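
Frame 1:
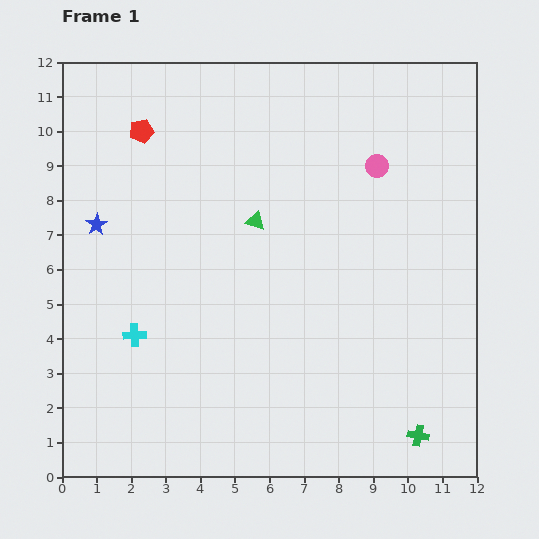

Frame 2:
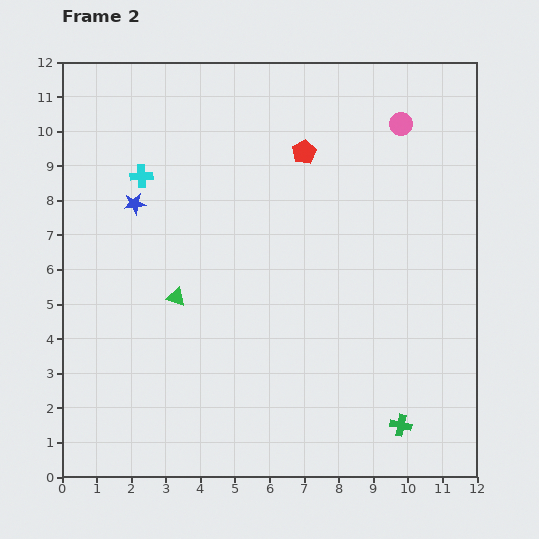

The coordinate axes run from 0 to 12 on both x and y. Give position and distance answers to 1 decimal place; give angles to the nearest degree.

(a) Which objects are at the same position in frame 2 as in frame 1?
none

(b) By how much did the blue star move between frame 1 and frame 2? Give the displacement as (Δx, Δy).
(1.1, 0.6)

The blue star was at (1.0, 7.3) in frame 1 and (2.1, 7.9) in frame 2.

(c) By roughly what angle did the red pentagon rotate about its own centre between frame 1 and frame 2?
17° counter-clockwise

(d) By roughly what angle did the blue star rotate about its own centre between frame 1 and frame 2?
25° clockwise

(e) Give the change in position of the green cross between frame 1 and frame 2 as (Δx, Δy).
(-0.5, 0.3)

The green cross was at (10.3, 1.2) in frame 1 and (9.8, 1.5) in frame 2.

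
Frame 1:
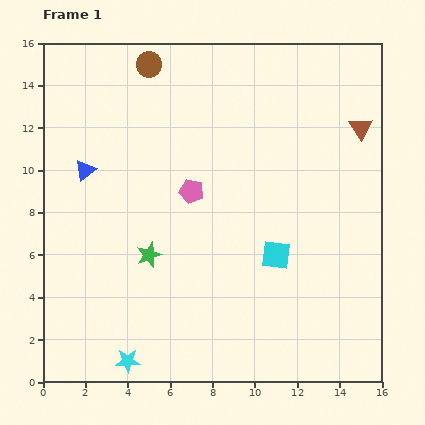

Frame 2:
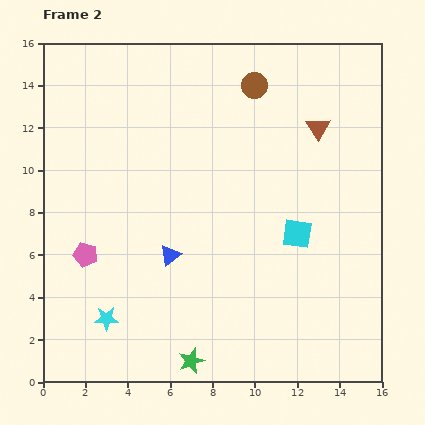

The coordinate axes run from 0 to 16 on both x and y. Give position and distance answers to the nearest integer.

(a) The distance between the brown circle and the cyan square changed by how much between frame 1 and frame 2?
-4

Distance in frame 1: 11. Distance in frame 2: 7.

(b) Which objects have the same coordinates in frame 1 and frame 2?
none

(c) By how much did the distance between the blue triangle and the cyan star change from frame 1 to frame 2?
-5

Distance in frame 1: 9. Distance in frame 2: 4.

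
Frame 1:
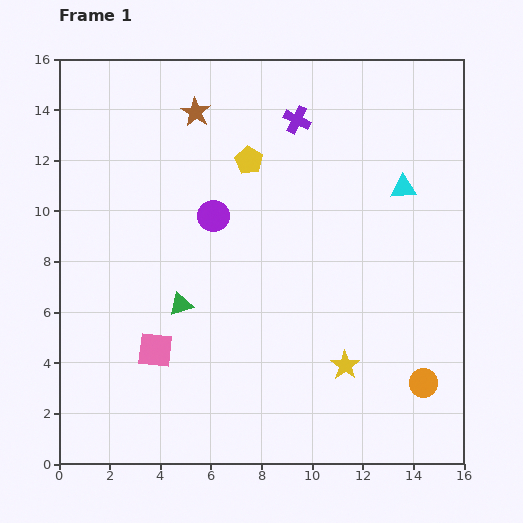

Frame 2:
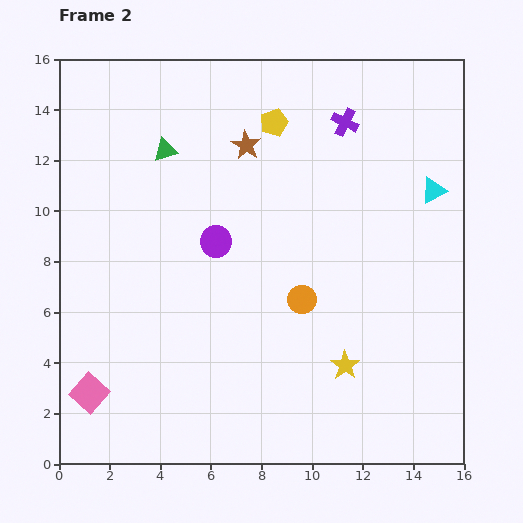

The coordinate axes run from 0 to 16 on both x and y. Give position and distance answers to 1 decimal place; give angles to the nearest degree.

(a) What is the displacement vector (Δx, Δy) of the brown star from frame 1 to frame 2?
(2.0, -1.3)

The brown star was at (5.4, 13.9) in frame 1 and (7.4, 12.6) in frame 2.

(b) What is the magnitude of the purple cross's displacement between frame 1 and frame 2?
1.9

The purple cross moved from (9.4, 13.6) to (11.3, 13.5), a distance of √(1.9² + 0.1²) ≈ 1.9.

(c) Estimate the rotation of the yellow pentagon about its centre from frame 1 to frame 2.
22° clockwise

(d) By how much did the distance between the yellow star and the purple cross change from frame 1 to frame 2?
-0.3

Distance in frame 1: 9.9. Distance in frame 2: 9.6.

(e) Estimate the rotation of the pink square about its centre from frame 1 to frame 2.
35° clockwise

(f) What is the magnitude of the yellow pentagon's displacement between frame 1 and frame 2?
1.8

The yellow pentagon moved from (7.5, 12.0) to (8.5, 13.5), a distance of √(1.0² + 1.5²) ≈ 1.8.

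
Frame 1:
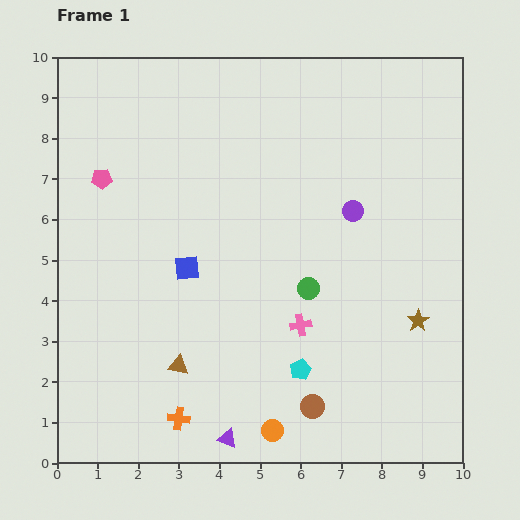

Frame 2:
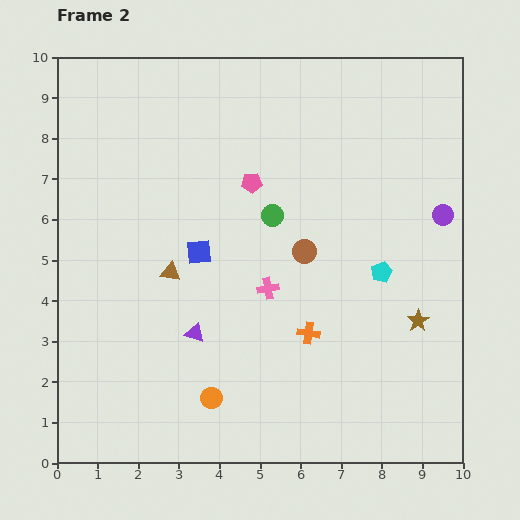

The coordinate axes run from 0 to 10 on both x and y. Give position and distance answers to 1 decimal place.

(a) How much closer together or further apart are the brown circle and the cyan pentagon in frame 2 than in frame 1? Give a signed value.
+1.1

Distance in frame 1: 0.9. Distance in frame 2: 2.0.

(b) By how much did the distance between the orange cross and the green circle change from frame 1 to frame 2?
-1.5

Distance in frame 1: 4.5. Distance in frame 2: 3.0.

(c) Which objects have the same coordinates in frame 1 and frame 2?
the brown star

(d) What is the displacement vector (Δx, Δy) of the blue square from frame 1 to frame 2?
(0.3, 0.4)

The blue square was at (3.2, 4.8) in frame 1 and (3.5, 5.2) in frame 2.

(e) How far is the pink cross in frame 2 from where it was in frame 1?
1.2

The pink cross moved from (6.0, 3.4) to (5.2, 4.3), a distance of √(0.8² + 0.9²) ≈ 1.2.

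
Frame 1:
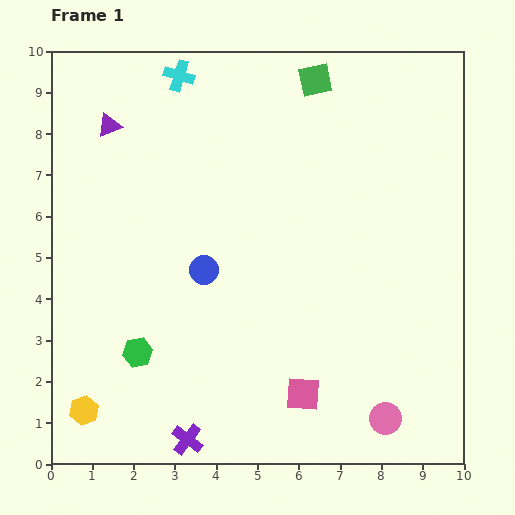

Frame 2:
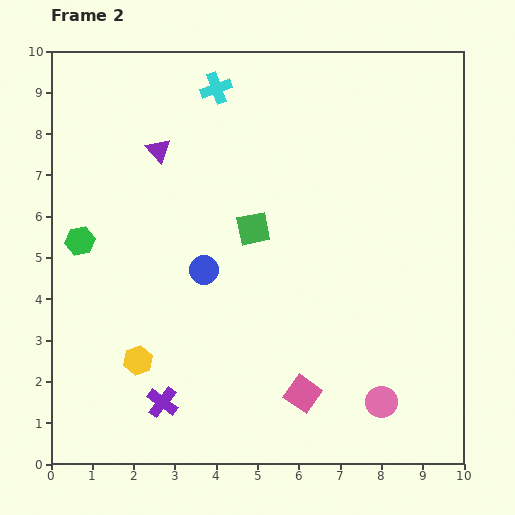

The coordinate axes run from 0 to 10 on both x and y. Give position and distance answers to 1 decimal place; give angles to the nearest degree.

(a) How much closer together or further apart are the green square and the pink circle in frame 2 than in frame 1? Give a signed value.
-3.2

Distance in frame 1: 8.4. Distance in frame 2: 5.2.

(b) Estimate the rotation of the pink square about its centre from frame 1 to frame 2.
32° clockwise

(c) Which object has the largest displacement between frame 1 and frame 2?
the green square

(moved 3.9; next 3.0)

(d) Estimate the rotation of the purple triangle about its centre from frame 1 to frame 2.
48° counter-clockwise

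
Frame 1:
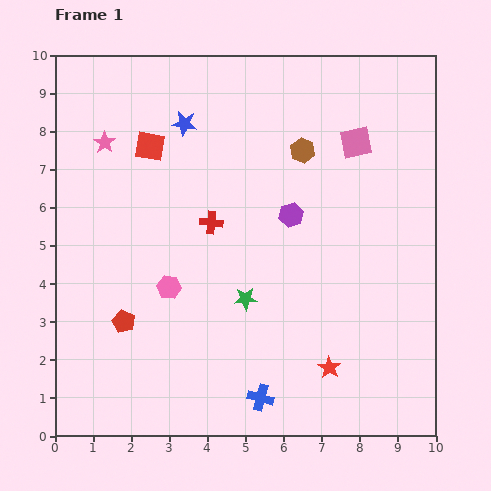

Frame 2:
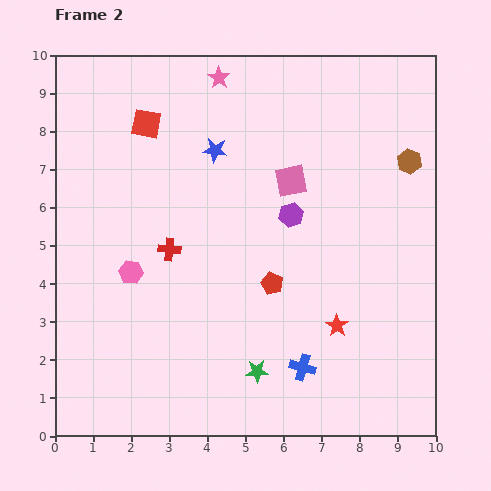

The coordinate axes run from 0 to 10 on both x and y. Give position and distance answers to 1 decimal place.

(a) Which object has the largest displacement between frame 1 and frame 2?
the red pentagon

(moved 4.0; next 3.4)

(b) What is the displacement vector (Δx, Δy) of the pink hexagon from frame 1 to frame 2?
(-1.0, 0.4)

The pink hexagon was at (3.0, 3.9) in frame 1 and (2.0, 4.3) in frame 2.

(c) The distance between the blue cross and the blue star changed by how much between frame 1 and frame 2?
-1.4

Distance in frame 1: 7.5. Distance in frame 2: 6.1.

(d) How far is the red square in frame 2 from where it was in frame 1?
0.6

The red square moved from (2.5, 7.6) to (2.4, 8.2), a distance of √(0.1² + 0.6²) ≈ 0.6.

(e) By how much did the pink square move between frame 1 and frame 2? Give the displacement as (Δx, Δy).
(-1.7, -1.0)

The pink square was at (7.9, 7.7) in frame 1 and (6.2, 6.7) in frame 2.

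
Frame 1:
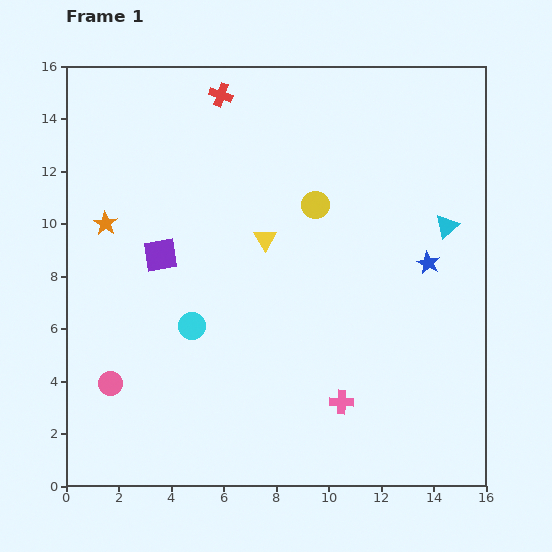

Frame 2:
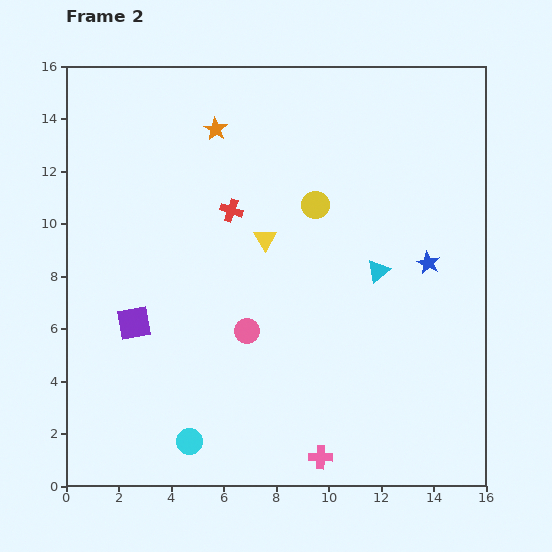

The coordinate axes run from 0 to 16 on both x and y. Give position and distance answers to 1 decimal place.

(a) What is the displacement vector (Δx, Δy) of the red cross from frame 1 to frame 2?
(0.4, -4.4)

The red cross was at (5.9, 14.9) in frame 1 and (6.3, 10.5) in frame 2.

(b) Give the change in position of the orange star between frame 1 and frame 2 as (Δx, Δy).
(4.2, 3.6)

The orange star was at (1.5, 10.0) in frame 1 and (5.7, 13.6) in frame 2.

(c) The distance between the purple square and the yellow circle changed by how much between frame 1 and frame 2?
+2.0

Distance in frame 1: 6.2. Distance in frame 2: 8.2.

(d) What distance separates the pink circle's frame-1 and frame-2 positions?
5.6

The pink circle moved from (1.7, 3.9) to (6.9, 5.9), a distance of √(5.2² + 2.0²) ≈ 5.6.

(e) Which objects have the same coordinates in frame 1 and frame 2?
the blue star, the yellow triangle, the yellow circle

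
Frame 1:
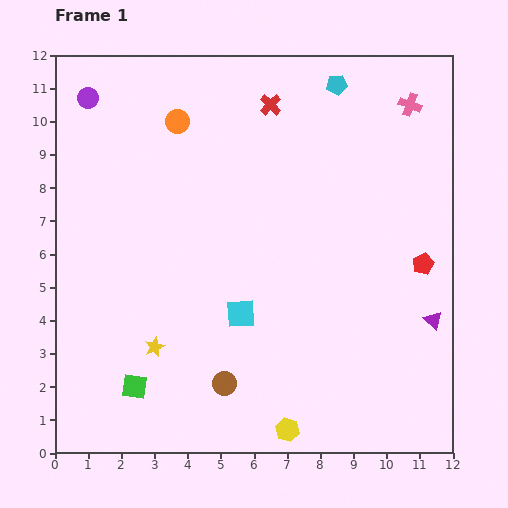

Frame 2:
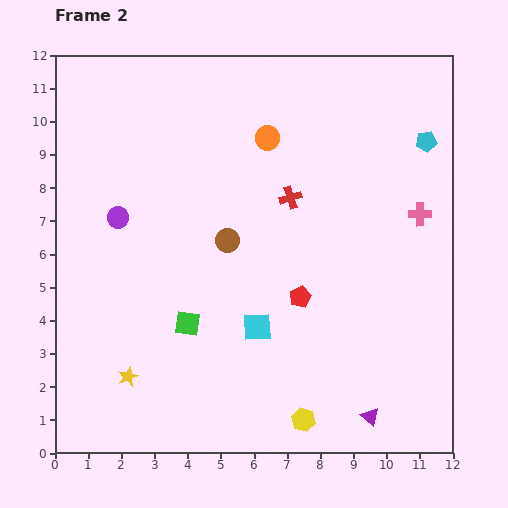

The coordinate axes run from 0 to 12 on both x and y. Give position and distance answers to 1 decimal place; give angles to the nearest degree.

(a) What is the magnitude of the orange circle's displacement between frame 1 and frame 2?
2.7

The orange circle moved from (3.7, 10.0) to (6.4, 9.5), a distance of √(2.7² + 0.5²) ≈ 2.7.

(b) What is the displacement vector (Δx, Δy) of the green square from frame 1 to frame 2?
(1.6, 1.9)

The green square was at (2.4, 2.0) in frame 1 and (4.0, 3.9) in frame 2.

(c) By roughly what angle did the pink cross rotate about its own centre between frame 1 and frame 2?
21° counter-clockwise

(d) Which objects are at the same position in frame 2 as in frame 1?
none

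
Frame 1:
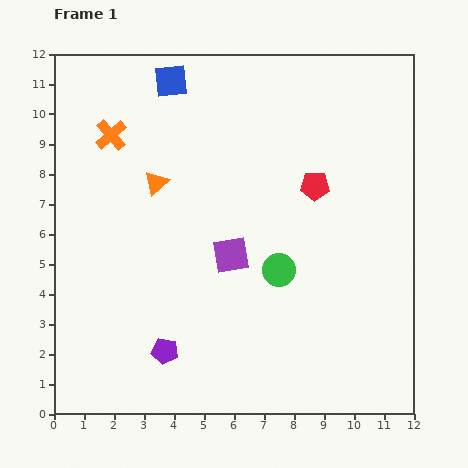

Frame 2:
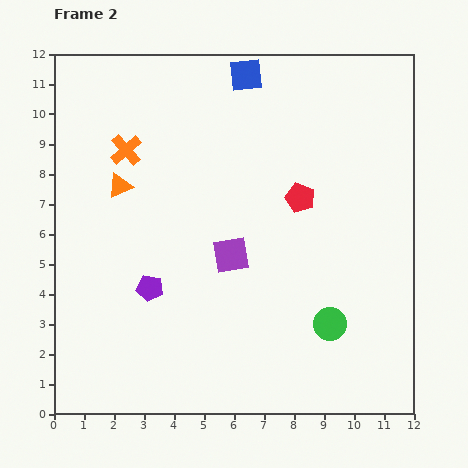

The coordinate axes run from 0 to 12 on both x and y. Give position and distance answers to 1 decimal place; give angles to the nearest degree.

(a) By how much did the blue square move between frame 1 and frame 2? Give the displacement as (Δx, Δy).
(2.5, 0.2)

The blue square was at (3.9, 11.1) in frame 1 and (6.4, 11.3) in frame 2.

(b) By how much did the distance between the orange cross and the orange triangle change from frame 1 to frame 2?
-1.0

Distance in frame 1: 2.2. Distance in frame 2: 1.2.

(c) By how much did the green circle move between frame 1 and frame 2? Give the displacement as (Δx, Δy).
(1.7, -1.8)

The green circle was at (7.5, 4.8) in frame 1 and (9.2, 3.0) in frame 2.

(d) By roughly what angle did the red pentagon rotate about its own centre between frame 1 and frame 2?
20° clockwise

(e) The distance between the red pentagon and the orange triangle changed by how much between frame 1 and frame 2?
+0.7

Distance in frame 1: 5.3. Distance in frame 2: 6.0.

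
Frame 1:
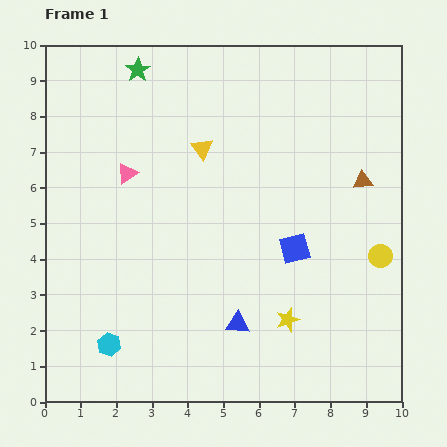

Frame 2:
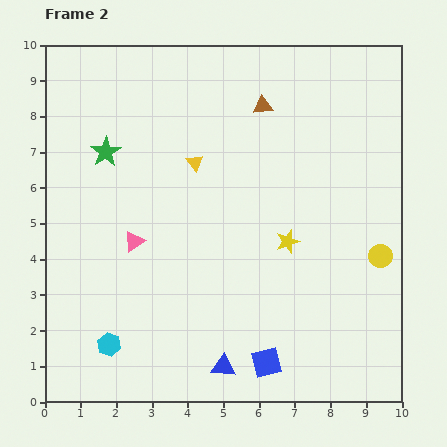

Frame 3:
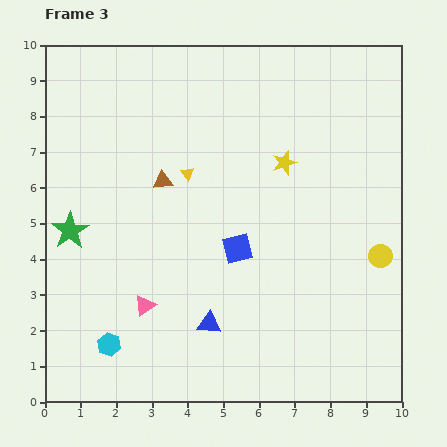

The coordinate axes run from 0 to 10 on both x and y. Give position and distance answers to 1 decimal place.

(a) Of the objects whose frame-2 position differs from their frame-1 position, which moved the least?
the yellow triangle

(moved 0.4)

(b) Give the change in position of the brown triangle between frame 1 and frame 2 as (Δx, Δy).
(-2.8, 2.1)

The brown triangle was at (8.9, 6.2) in frame 1 and (6.1, 8.3) in frame 2.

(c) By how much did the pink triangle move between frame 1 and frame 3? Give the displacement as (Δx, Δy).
(0.5, -3.7)

The pink triangle was at (2.3, 6.4) in frame 1 and (2.8, 2.7) in frame 3.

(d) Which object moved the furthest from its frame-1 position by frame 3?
the brown triangle

(moved 5.6; next 4.9)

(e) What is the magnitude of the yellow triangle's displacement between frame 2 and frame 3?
0.4

The yellow triangle moved from (4.2, 6.7) to (4.0, 6.4), a distance of √(0.2² + 0.3²) ≈ 0.4.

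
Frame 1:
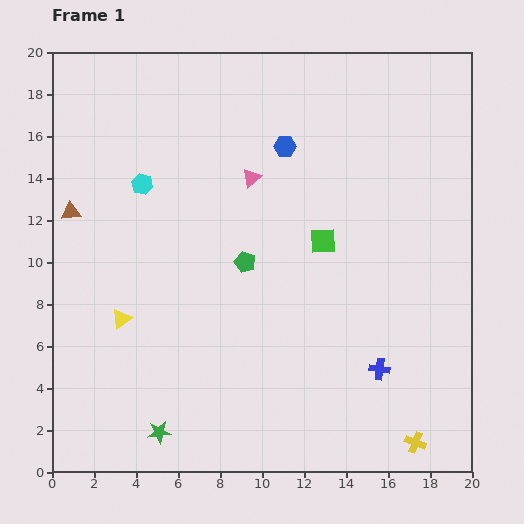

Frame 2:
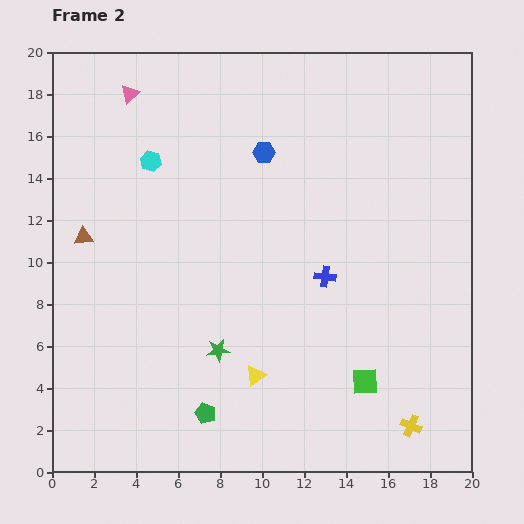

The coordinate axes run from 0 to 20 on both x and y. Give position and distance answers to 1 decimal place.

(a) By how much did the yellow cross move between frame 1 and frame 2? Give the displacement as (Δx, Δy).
(-0.2, 0.8)

The yellow cross was at (17.3, 1.4) in frame 1 and (17.1, 2.2) in frame 2.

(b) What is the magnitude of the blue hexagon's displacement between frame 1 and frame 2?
1.0

The blue hexagon moved from (11.1, 15.5) to (10.1, 15.2), a distance of √(1.0² + 0.3²) ≈ 1.0.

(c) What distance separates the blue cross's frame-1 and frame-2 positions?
5.1

The blue cross moved from (15.6, 4.9) to (13.0, 9.3), a distance of √(2.6² + 4.4²) ≈ 5.1.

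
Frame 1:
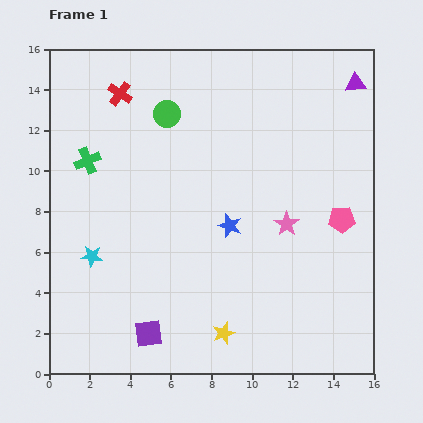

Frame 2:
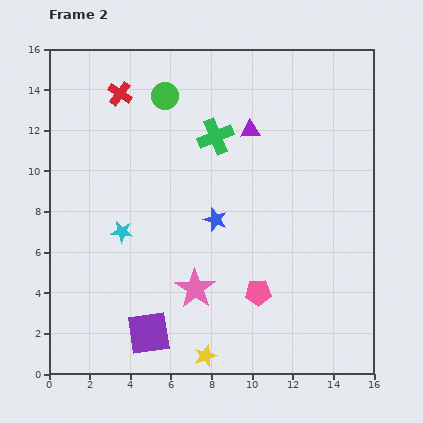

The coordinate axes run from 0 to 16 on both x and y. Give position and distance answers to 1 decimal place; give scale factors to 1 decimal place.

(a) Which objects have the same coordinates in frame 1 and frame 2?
the red cross, the purple square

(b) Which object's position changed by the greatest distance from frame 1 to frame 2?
the green cross

(moved 6.4; next 5.7)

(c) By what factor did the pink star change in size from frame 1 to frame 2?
1.6×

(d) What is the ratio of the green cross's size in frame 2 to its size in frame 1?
1.3×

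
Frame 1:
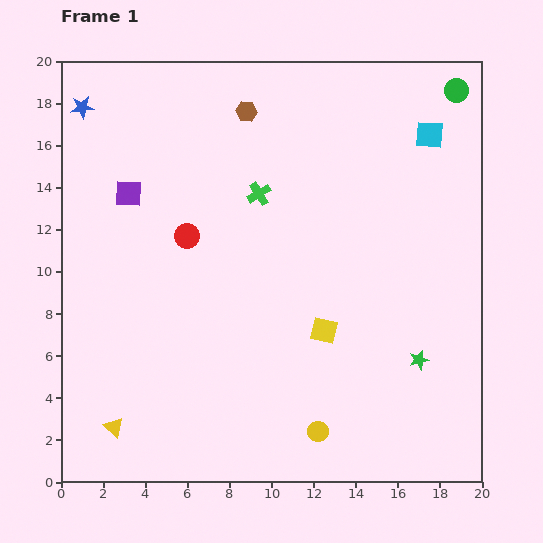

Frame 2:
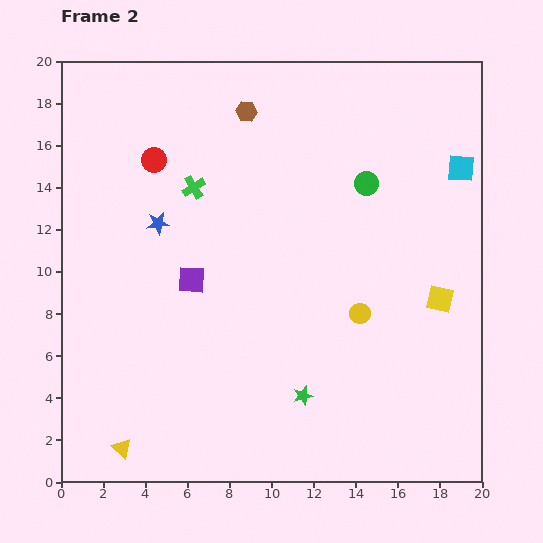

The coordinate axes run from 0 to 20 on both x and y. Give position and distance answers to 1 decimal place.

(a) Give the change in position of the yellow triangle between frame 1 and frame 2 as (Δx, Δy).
(0.4, -1.0)

The yellow triangle was at (2.5, 2.6) in frame 1 and (2.9, 1.6) in frame 2.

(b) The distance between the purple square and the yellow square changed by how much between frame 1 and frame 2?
+0.5

Distance in frame 1: 11.3. Distance in frame 2: 11.8.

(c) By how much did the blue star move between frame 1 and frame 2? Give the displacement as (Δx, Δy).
(3.6, -5.5)

The blue star was at (1.0, 17.8) in frame 1 and (4.6, 12.3) in frame 2.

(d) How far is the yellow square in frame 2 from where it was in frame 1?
5.7

The yellow square moved from (12.5, 7.2) to (18.0, 8.7), a distance of √(5.5² + 1.5²) ≈ 5.7.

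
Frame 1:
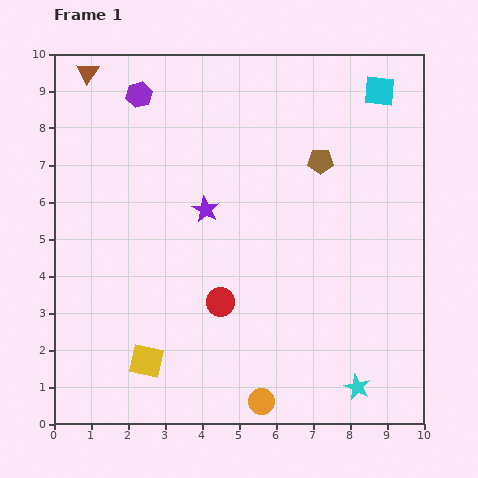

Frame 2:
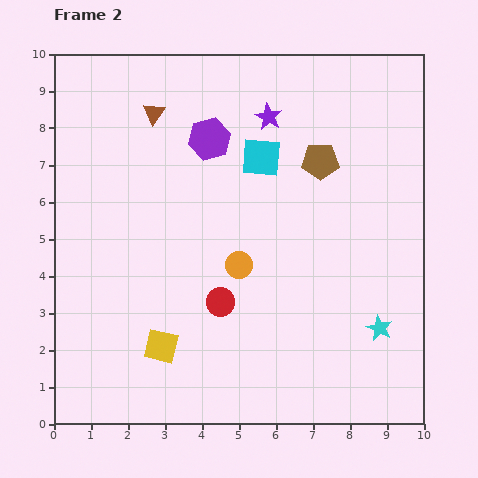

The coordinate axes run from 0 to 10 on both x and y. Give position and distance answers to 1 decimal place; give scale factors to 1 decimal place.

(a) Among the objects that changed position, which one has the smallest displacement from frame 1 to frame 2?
the yellow square

(moved 0.6)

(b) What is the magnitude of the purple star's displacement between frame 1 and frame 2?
3.0

The purple star moved from (4.1, 5.8) to (5.8, 8.3), a distance of √(1.7² + 2.5²) ≈ 3.0.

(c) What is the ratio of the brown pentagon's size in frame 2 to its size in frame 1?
1.5×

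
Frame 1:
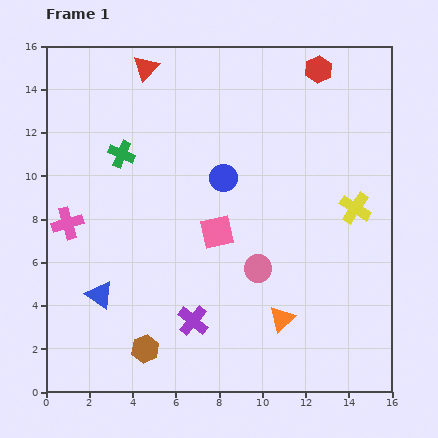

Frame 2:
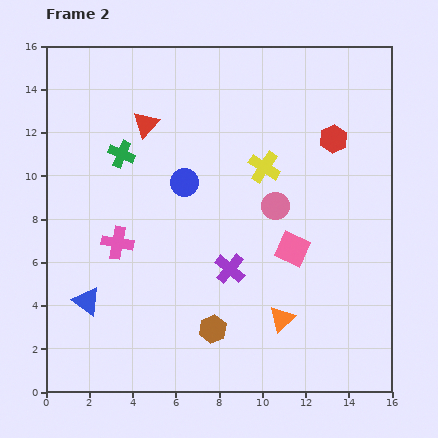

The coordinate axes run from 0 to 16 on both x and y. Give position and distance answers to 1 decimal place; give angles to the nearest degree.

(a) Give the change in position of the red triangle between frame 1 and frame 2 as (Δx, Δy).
(0.0, -2.6)

The red triangle was at (4.6, 15.0) in frame 1 and (4.6, 12.4) in frame 2.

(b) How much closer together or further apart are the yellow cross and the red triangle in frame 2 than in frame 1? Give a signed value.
-5.8

Distance in frame 1: 11.7. Distance in frame 2: 5.9.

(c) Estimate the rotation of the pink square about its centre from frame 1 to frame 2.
38° clockwise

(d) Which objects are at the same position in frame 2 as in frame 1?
the orange triangle, the green cross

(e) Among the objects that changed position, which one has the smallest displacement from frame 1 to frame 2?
the blue triangle

(moved 0.7)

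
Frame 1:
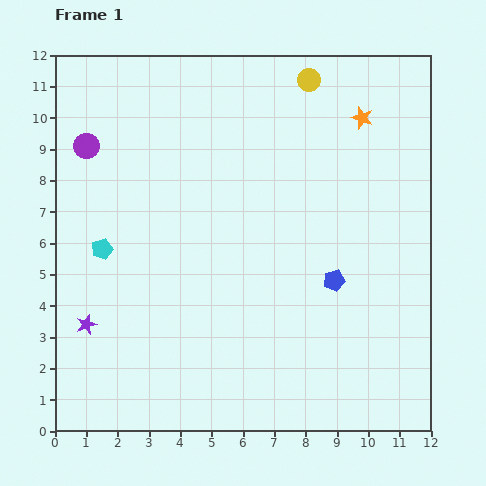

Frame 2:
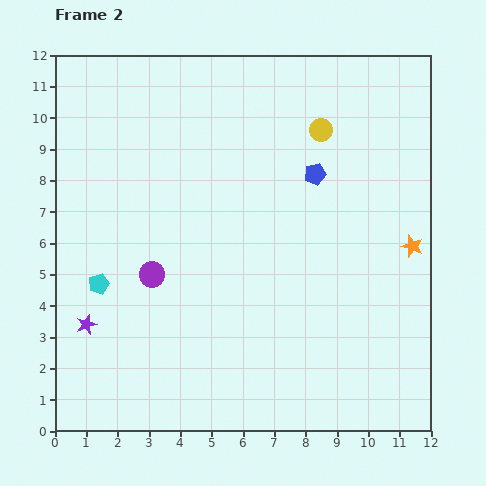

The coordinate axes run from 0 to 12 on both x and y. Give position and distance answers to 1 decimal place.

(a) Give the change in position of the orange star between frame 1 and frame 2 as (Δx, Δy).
(1.6, -4.1)

The orange star was at (9.8, 10.0) in frame 1 and (11.4, 5.9) in frame 2.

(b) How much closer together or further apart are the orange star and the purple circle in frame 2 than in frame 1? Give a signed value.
-0.5

Distance in frame 1: 8.8. Distance in frame 2: 8.3.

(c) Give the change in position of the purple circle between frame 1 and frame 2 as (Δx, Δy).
(2.1, -4.1)

The purple circle was at (1.0, 9.1) in frame 1 and (3.1, 5.0) in frame 2.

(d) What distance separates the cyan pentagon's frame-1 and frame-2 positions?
1.1

The cyan pentagon moved from (1.5, 5.8) to (1.4, 4.7), a distance of √(0.1² + 1.1²) ≈ 1.1.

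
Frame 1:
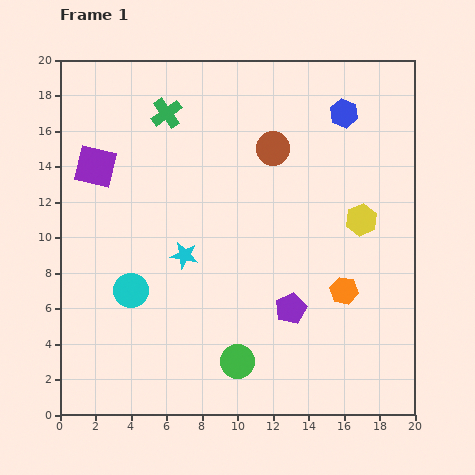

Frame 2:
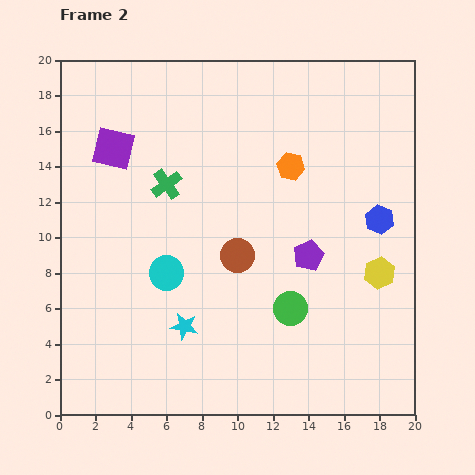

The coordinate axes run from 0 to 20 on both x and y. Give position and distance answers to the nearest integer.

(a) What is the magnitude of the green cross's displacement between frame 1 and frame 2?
4

The green cross moved from (6, 17) to (6, 13), a distance of √(0² + 4²) ≈ 4.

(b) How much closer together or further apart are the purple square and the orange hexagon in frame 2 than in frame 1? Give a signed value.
-6

Distance in frame 1: 16. Distance in frame 2: 10.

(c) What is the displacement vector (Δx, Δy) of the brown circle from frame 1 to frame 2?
(-2, -6)

The brown circle was at (12, 15) in frame 1 and (10, 9) in frame 2.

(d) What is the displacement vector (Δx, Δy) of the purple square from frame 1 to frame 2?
(1, 1)

The purple square was at (2, 14) in frame 1 and (3, 15) in frame 2.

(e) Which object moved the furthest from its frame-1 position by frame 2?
the orange hexagon

(moved 8; next 6)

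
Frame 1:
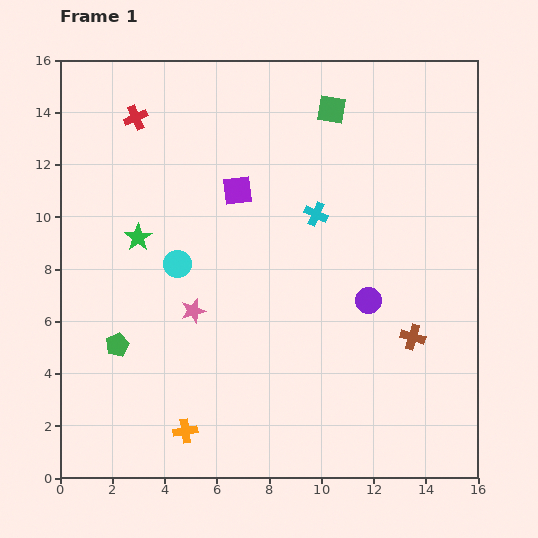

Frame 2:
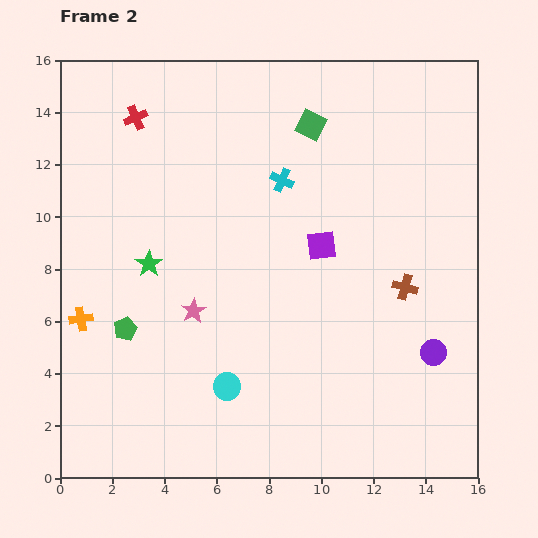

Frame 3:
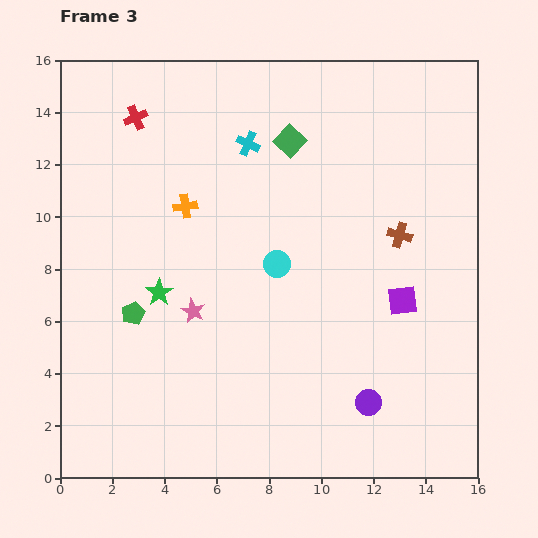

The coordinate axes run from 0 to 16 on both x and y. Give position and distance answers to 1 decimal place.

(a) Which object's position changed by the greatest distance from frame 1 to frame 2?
the orange cross

(moved 5.9; next 5.1)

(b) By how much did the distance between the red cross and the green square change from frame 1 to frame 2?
-0.8

Distance in frame 1: 7.5. Distance in frame 2: 6.7.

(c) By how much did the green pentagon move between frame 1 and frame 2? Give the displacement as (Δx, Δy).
(0.3, 0.6)

The green pentagon was at (2.2, 5.1) in frame 1 and (2.5, 5.7) in frame 2.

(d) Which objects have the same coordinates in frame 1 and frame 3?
the pink star, the red cross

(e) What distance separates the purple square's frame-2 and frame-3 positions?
3.7

The purple square moved from (10.0, 8.9) to (13.1, 6.8), a distance of √(3.1² + 2.1²) ≈ 3.7.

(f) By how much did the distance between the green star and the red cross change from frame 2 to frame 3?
+1.2

Distance in frame 2: 5.6. Distance in frame 3: 6.8.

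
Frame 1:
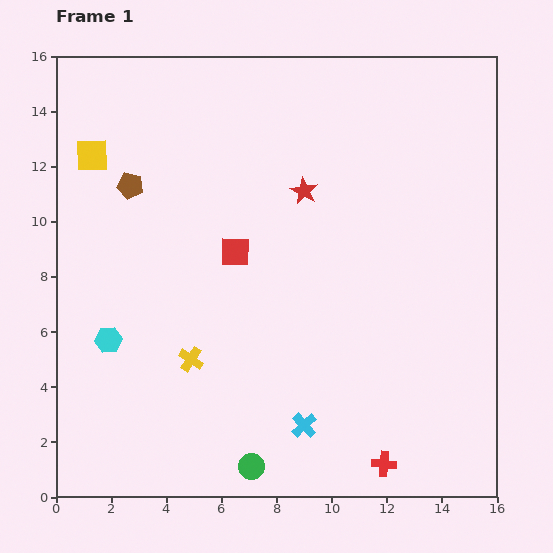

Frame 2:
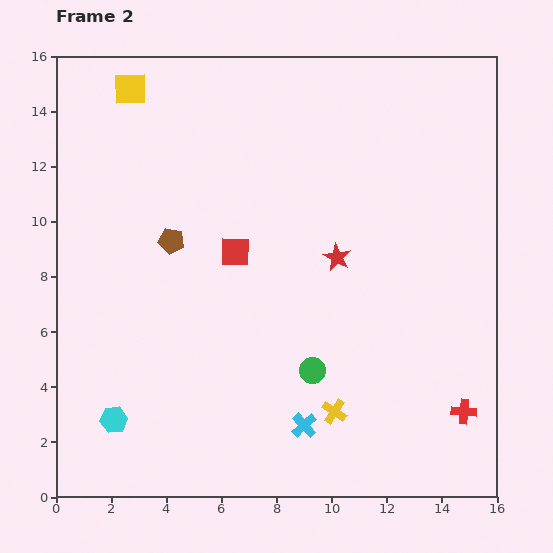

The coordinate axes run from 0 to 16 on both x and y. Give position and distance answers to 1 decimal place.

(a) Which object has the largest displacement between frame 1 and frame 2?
the yellow cross

(moved 5.5; next 4.1)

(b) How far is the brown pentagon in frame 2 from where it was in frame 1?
2.5

The brown pentagon moved from (2.7, 11.3) to (4.2, 9.3), a distance of √(1.5² + 2.0²) ≈ 2.5.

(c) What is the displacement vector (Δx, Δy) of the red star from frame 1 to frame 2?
(1.2, -2.4)

The red star was at (9.0, 11.1) in frame 1 and (10.2, 8.7) in frame 2.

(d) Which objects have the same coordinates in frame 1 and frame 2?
the red square, the cyan cross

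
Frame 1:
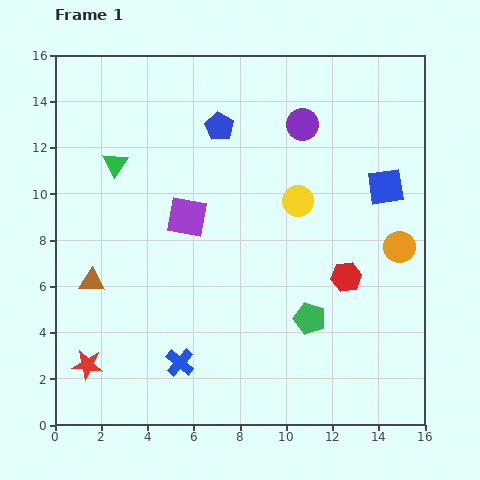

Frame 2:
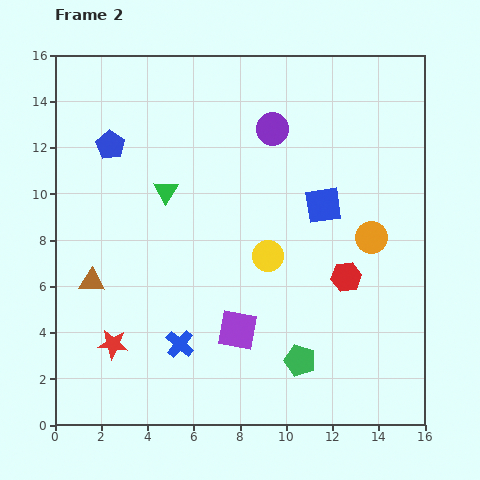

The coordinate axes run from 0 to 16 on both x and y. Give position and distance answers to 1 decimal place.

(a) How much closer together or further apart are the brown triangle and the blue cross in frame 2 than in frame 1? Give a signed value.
-0.5

Distance in frame 1: 5.2. Distance in frame 2: 4.7.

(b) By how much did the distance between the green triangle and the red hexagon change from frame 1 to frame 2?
-2.5

Distance in frame 1: 11.1. Distance in frame 2: 8.6.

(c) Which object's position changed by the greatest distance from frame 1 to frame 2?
the purple square

(moved 5.4; next 4.8)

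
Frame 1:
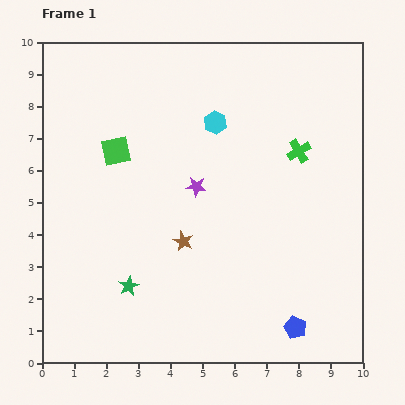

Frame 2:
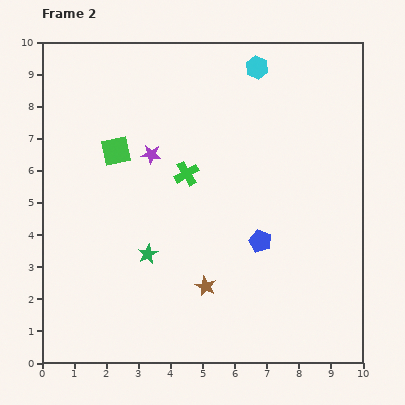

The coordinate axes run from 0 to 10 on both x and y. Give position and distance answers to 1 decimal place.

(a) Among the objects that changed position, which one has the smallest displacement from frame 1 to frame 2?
the green star

(moved 1.2)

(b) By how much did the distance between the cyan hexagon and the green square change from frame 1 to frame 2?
+1.9

Distance in frame 1: 3.2. Distance in frame 2: 5.1.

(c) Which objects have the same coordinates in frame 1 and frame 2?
the green square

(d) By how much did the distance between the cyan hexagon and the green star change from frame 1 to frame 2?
+0.9

Distance in frame 1: 5.8. Distance in frame 2: 6.7.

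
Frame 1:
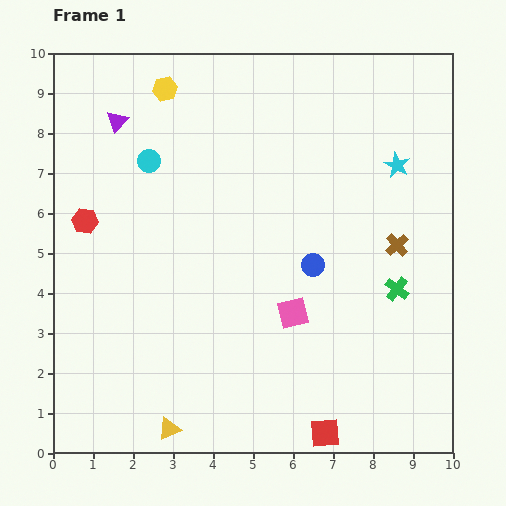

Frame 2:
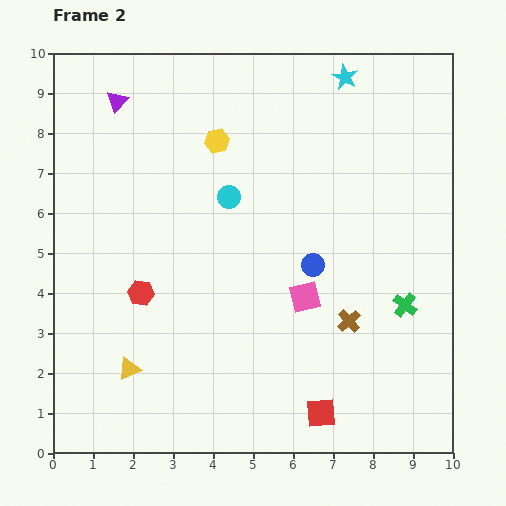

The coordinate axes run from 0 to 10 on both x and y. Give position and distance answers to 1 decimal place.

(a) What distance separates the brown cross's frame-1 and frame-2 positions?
2.2

The brown cross moved from (8.6, 5.2) to (7.4, 3.3), a distance of √(1.2² + 1.9²) ≈ 2.2.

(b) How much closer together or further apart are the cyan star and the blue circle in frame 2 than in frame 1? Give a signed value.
+1.5

Distance in frame 1: 3.3. Distance in frame 2: 4.8.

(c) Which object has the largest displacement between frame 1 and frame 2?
the cyan star

(moved 2.6; next 2.3)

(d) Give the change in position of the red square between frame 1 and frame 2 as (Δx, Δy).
(-0.1, 0.5)

The red square was at (6.8, 0.5) in frame 1 and (6.7, 1.0) in frame 2.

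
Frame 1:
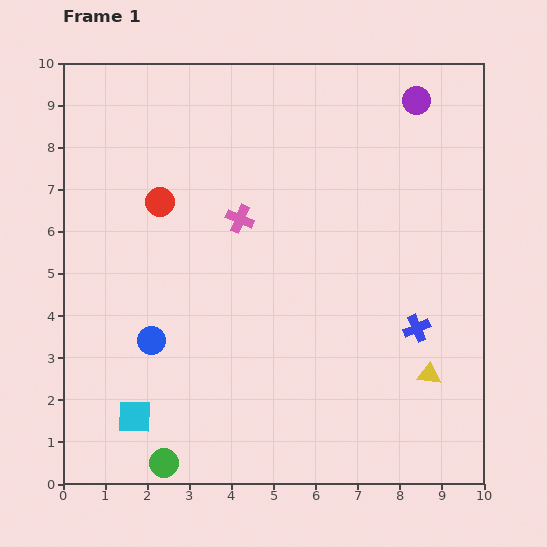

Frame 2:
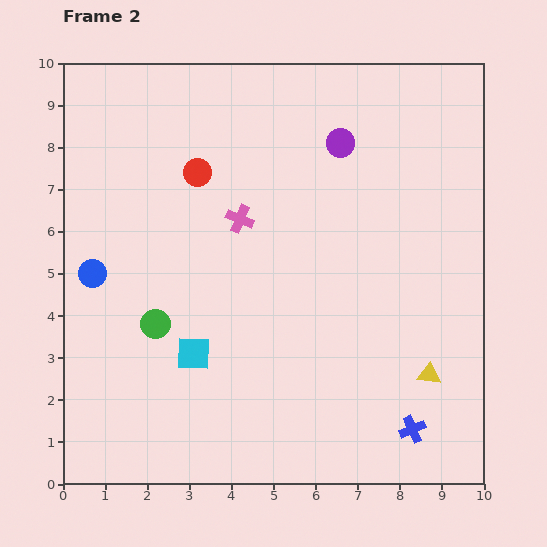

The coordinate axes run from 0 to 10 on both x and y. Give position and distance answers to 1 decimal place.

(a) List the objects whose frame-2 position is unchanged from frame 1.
the pink cross, the yellow triangle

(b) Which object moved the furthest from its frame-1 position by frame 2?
the green circle

(moved 3.3; next 2.4)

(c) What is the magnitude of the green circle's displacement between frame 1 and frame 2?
3.3

The green circle moved from (2.4, 0.5) to (2.2, 3.8), a distance of √(0.2² + 3.3²) ≈ 3.3.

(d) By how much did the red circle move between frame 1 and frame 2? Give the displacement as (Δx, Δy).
(0.9, 0.7)

The red circle was at (2.3, 6.7) in frame 1 and (3.2, 7.4) in frame 2.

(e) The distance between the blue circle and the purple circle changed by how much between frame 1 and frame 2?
-1.8

Distance in frame 1: 8.5. Distance in frame 2: 6.7.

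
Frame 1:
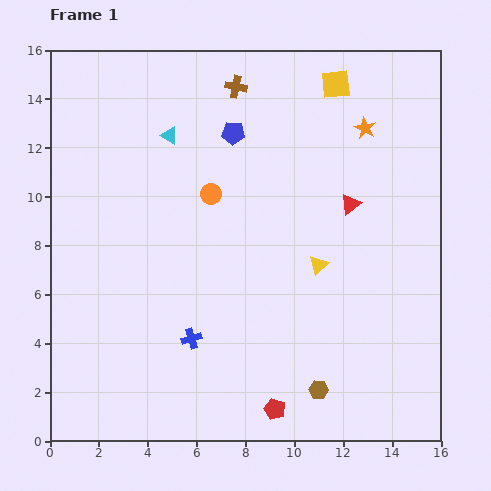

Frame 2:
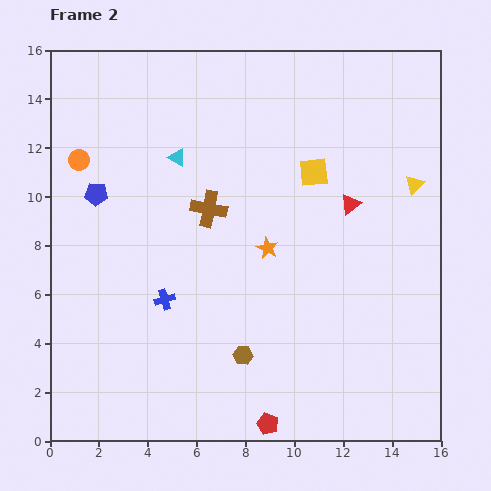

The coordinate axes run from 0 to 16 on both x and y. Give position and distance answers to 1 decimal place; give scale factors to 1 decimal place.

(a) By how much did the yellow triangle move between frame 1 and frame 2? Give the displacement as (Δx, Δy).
(3.9, 3.3)

The yellow triangle was at (11.0, 7.2) in frame 1 and (14.9, 10.5) in frame 2.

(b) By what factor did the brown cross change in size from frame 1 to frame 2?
1.6×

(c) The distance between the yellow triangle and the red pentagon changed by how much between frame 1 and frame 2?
+5.3

Distance in frame 1: 6.2. Distance in frame 2: 11.5.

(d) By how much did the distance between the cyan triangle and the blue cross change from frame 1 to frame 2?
-2.5

Distance in frame 1: 8.3. Distance in frame 2: 5.8.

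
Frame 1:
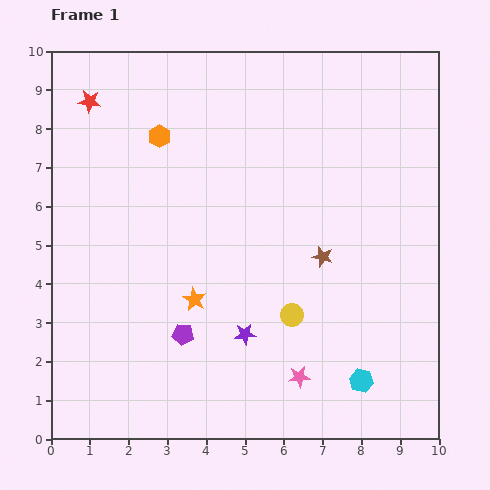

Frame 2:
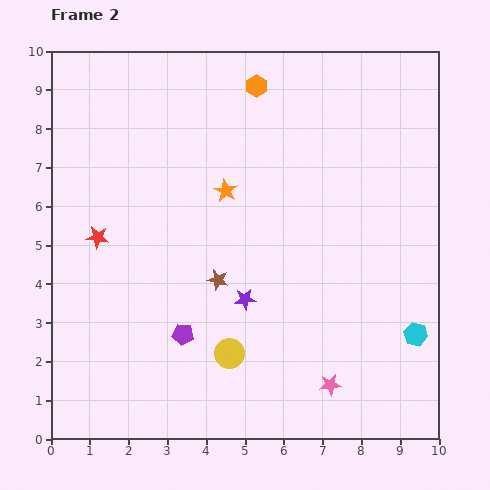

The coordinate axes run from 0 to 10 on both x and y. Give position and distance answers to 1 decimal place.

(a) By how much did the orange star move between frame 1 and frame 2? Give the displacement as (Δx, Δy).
(0.8, 2.8)

The orange star was at (3.7, 3.6) in frame 1 and (4.5, 6.4) in frame 2.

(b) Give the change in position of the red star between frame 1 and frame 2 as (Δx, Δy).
(0.2, -3.5)

The red star was at (1.0, 8.7) in frame 1 and (1.2, 5.2) in frame 2.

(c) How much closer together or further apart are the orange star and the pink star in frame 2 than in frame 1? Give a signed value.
+2.3

Distance in frame 1: 3.4. Distance in frame 2: 5.7.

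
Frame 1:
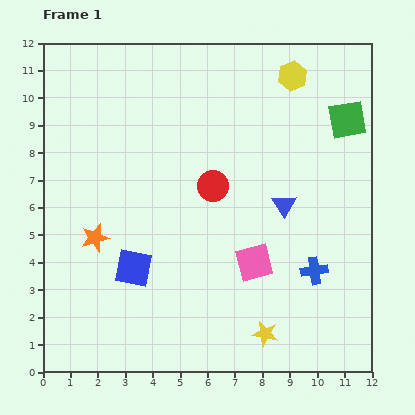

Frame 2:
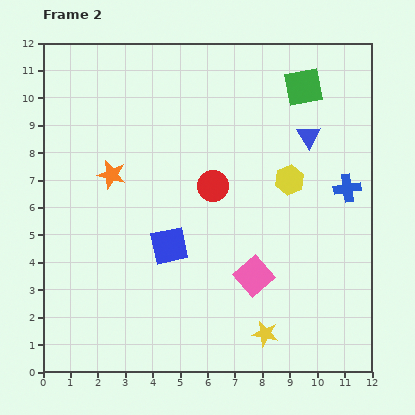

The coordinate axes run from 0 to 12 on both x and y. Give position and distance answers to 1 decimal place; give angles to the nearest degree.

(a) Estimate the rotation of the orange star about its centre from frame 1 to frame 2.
31° clockwise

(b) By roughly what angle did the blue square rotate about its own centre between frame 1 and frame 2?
23° counter-clockwise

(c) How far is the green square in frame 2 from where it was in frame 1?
2.0

The green square moved from (11.1, 9.2) to (9.5, 10.4), a distance of √(1.6² + 1.2²) ≈ 2.0.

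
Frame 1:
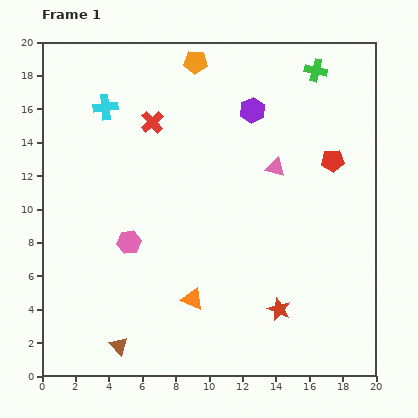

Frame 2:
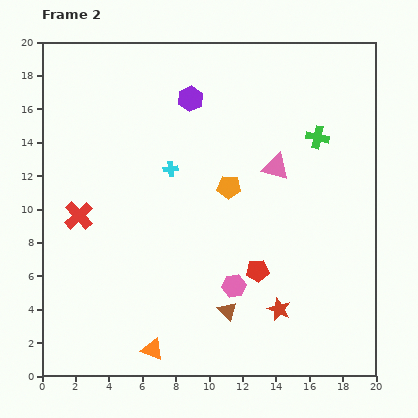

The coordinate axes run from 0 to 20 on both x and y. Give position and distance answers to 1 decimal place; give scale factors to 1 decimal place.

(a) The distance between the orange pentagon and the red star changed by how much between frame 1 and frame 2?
-7.7

Distance in frame 1: 15.6. Distance in frame 2: 7.9.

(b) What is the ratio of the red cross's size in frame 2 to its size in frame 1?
1.3×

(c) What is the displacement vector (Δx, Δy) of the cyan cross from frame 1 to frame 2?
(3.9, -3.7)

The cyan cross was at (3.8, 16.1) in frame 1 and (7.7, 12.4) in frame 2.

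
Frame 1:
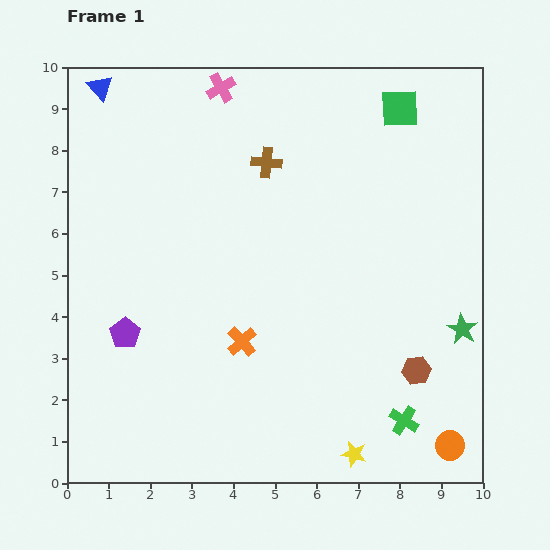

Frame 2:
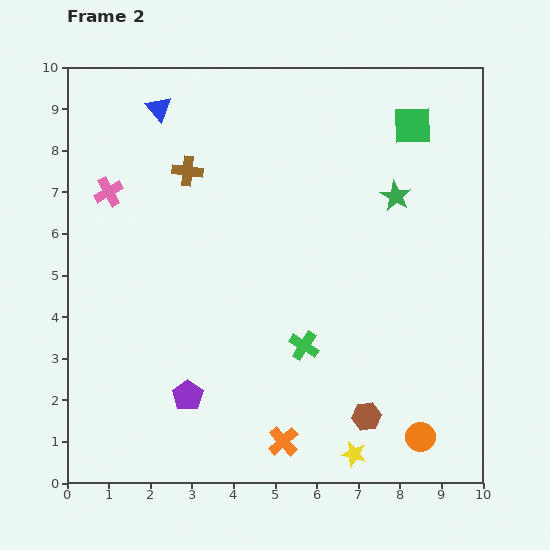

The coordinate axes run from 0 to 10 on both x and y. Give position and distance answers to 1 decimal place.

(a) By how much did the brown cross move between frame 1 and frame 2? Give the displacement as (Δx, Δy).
(-1.9, -0.2)

The brown cross was at (4.8, 7.7) in frame 1 and (2.9, 7.5) in frame 2.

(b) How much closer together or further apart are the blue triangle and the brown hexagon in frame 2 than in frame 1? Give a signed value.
-1.3

Distance in frame 1: 10.2. Distance in frame 2: 8.9.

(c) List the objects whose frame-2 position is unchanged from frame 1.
the yellow star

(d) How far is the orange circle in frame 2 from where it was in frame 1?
0.7

The orange circle moved from (9.2, 0.9) to (8.5, 1.1), a distance of √(0.7² + 0.2²) ≈ 0.7.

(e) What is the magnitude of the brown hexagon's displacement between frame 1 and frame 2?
1.6

The brown hexagon moved from (8.4, 2.7) to (7.2, 1.6), a distance of √(1.2² + 1.1²) ≈ 1.6.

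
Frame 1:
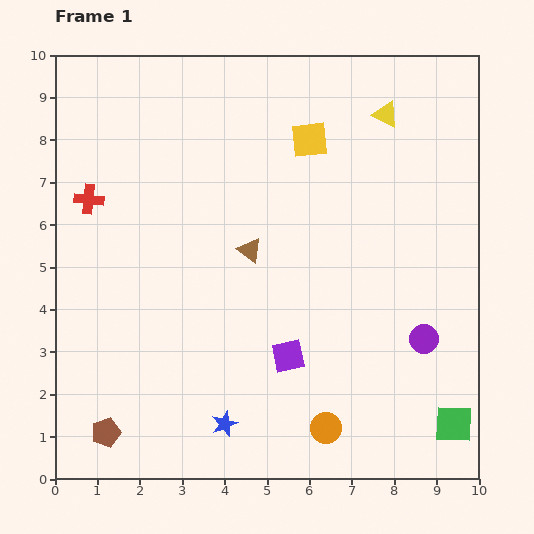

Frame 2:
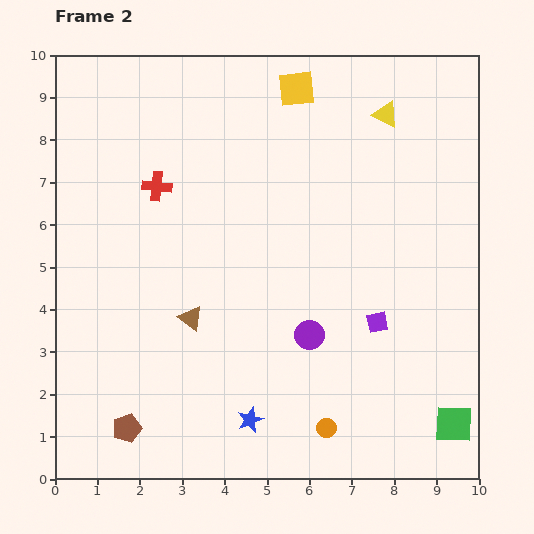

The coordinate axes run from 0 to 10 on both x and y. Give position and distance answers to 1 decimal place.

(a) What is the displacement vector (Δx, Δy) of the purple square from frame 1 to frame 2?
(2.1, 0.8)

The purple square was at (5.5, 2.9) in frame 1 and (7.6, 3.7) in frame 2.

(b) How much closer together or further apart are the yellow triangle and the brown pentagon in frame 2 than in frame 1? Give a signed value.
-0.4

Distance in frame 1: 10.0. Distance in frame 2: 9.6.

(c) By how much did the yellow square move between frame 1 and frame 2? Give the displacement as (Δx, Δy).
(-0.3, 1.2)

The yellow square was at (6.0, 8.0) in frame 1 and (5.7, 9.2) in frame 2.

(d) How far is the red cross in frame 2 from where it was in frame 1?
1.6

The red cross moved from (0.8, 6.6) to (2.4, 6.9), a distance of √(1.6² + 0.3²) ≈ 1.6.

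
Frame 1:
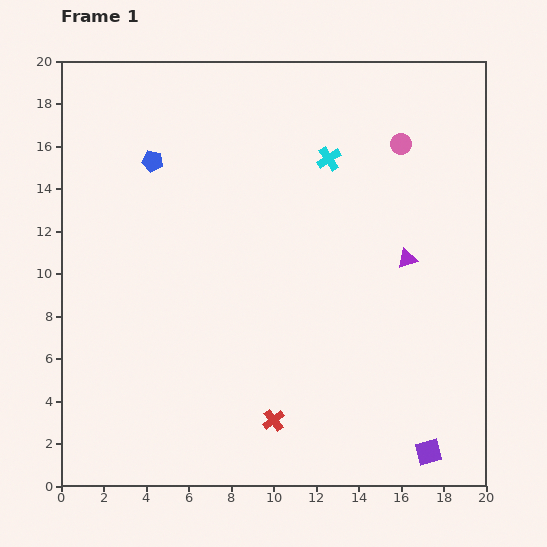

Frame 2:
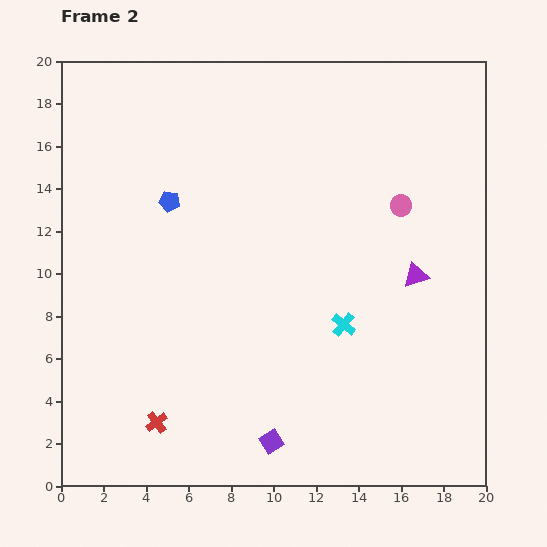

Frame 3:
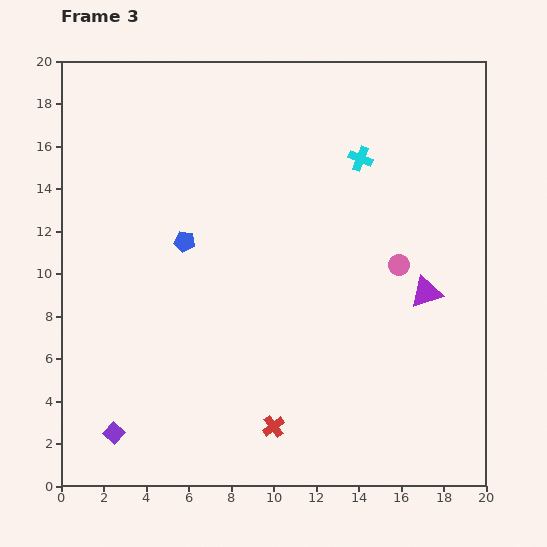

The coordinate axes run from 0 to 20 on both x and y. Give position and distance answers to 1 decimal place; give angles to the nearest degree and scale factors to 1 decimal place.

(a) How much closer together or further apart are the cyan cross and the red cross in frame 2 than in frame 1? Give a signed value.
-2.7

Distance in frame 1: 12.6. Distance in frame 2: 9.9.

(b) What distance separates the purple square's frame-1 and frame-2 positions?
7.4

The purple square moved from (17.3, 1.6) to (9.9, 2.1), a distance of √(7.4² + 0.5²) ≈ 7.4.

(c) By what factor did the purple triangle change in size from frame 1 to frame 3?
1.6×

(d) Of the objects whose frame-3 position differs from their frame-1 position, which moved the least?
the red cross

(moved 0.3)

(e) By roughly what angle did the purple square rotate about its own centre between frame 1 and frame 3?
33° counter-clockwise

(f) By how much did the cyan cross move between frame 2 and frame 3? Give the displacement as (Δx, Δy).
(0.8, 7.8)

The cyan cross was at (13.3, 7.6) in frame 2 and (14.1, 15.4) in frame 3.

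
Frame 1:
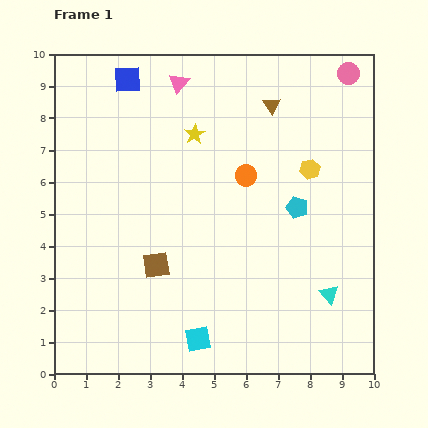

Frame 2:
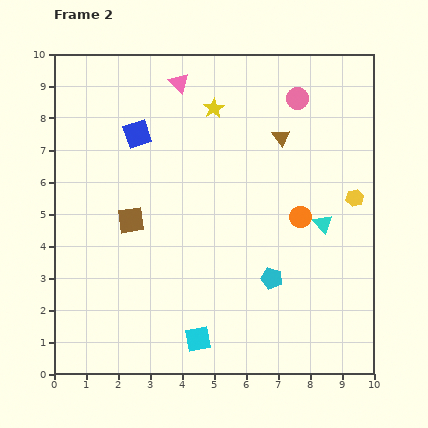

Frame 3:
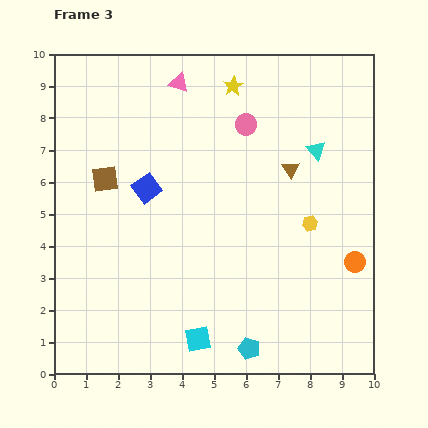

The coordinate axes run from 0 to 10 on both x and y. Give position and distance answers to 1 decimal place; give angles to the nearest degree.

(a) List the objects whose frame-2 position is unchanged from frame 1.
the cyan square, the pink triangle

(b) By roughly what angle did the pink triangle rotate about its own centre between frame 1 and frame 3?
53° counter-clockwise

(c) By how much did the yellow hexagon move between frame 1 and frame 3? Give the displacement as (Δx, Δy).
(0.0, -1.7)

The yellow hexagon was at (8.0, 6.4) in frame 1 and (8.0, 4.7) in frame 3.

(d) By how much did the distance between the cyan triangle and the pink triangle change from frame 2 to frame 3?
-1.5

Distance in frame 2: 6.3. Distance in frame 3: 4.8.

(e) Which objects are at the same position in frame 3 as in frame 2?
the cyan square, the pink triangle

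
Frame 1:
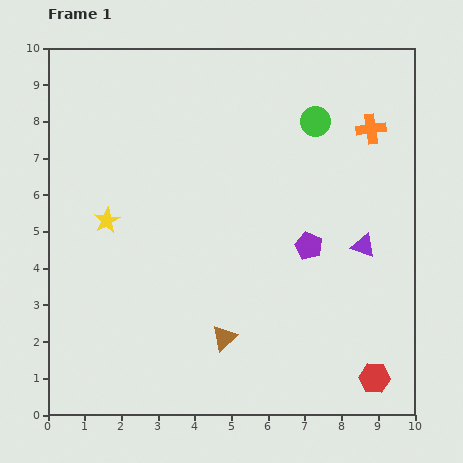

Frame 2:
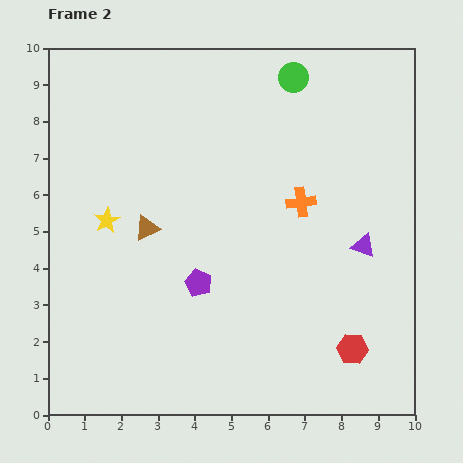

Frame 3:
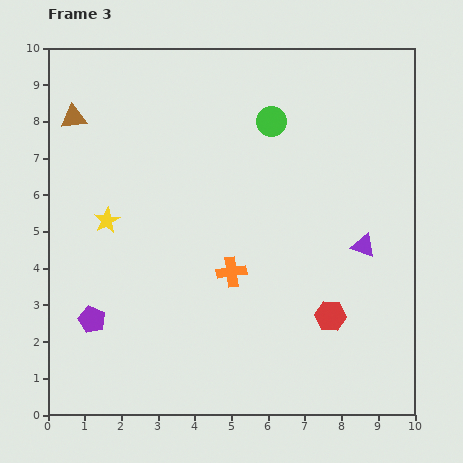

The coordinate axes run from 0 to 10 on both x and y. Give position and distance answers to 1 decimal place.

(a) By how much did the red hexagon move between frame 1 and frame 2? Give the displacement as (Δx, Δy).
(-0.6, 0.8)

The red hexagon was at (8.9, 1.0) in frame 1 and (8.3, 1.8) in frame 2.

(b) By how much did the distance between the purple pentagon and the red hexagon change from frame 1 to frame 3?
+2.5

Distance in frame 1: 4.0. Distance in frame 3: 6.5.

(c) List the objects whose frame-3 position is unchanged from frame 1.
the yellow star, the purple triangle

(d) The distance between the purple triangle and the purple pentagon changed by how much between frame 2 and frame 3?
+3.1

Distance in frame 2: 4.6. Distance in frame 3: 7.7.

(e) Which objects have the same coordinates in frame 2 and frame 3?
the yellow star, the purple triangle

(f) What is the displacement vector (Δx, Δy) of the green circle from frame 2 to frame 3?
(-0.6, -1.2)

The green circle was at (6.7, 9.2) in frame 2 and (6.1, 8.0) in frame 3.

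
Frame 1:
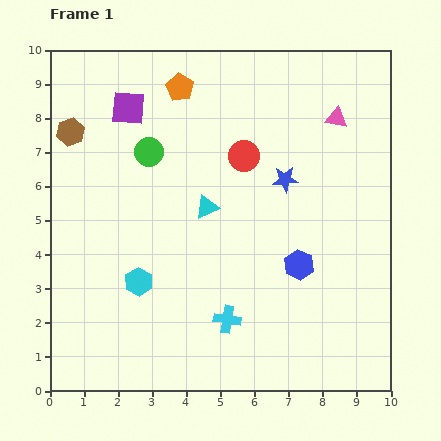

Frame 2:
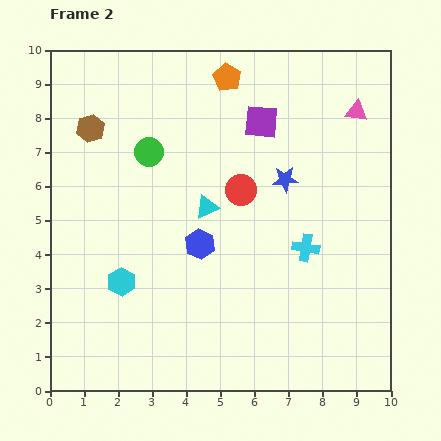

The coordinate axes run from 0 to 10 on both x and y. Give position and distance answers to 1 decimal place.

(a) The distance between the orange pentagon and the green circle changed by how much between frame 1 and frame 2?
+1.1

Distance in frame 1: 2.1. Distance in frame 2: 3.2.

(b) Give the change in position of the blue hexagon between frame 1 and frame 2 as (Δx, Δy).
(-2.9, 0.6)

The blue hexagon was at (7.3, 3.7) in frame 1 and (4.4, 4.3) in frame 2.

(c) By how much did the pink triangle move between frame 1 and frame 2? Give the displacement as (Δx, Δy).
(0.6, 0.2)

The pink triangle was at (8.4, 8.0) in frame 1 and (9.0, 8.2) in frame 2.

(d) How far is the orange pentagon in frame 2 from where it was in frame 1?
1.4

The orange pentagon moved from (3.8, 8.9) to (5.2, 9.2), a distance of √(1.4² + 0.3²) ≈ 1.4.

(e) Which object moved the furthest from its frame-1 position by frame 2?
the purple square

(moved 3.9; next 3.1)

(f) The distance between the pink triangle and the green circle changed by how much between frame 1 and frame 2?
+0.6

Distance in frame 1: 5.6. Distance in frame 2: 6.2.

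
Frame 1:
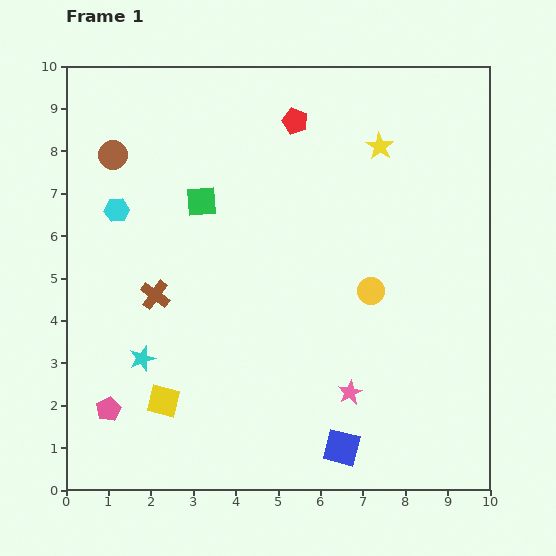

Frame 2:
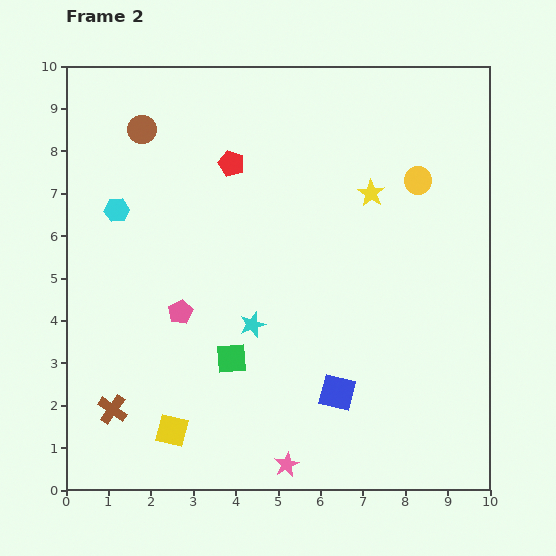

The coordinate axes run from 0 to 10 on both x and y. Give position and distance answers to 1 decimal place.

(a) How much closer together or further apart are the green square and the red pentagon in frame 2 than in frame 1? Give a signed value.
+1.7

Distance in frame 1: 2.9. Distance in frame 2: 4.6.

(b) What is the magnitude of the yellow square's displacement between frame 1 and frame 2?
0.7

The yellow square moved from (2.3, 2.1) to (2.5, 1.4), a distance of √(0.2² + 0.7²) ≈ 0.7.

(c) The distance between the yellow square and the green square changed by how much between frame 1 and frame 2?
-2.6

Distance in frame 1: 4.8. Distance in frame 2: 2.2.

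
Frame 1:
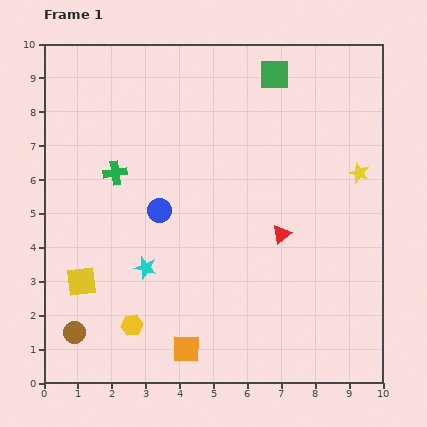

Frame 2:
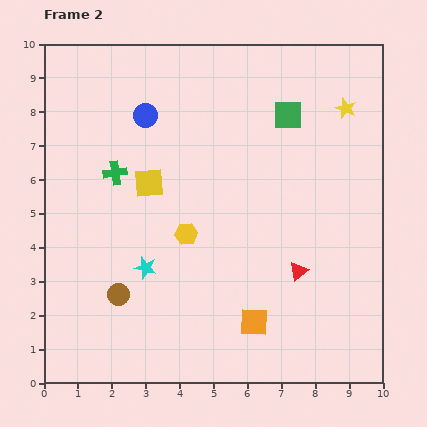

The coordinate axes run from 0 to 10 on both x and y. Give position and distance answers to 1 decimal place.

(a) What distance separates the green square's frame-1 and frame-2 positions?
1.3

The green square moved from (6.8, 9.1) to (7.2, 7.9), a distance of √(0.4² + 1.2²) ≈ 1.3.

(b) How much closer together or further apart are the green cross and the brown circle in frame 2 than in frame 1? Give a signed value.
-1.3

Distance in frame 1: 4.9. Distance in frame 2: 3.6.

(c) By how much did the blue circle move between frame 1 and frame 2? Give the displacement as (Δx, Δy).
(-0.4, 2.8)

The blue circle was at (3.4, 5.1) in frame 1 and (3.0, 7.9) in frame 2.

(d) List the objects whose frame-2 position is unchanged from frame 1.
the cyan star, the green cross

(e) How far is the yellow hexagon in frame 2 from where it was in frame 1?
3.1

The yellow hexagon moved from (2.6, 1.7) to (4.2, 4.4), a distance of √(1.6² + 2.7²) ≈ 3.1.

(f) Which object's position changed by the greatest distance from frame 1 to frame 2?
the yellow square

(moved 3.5; next 3.1)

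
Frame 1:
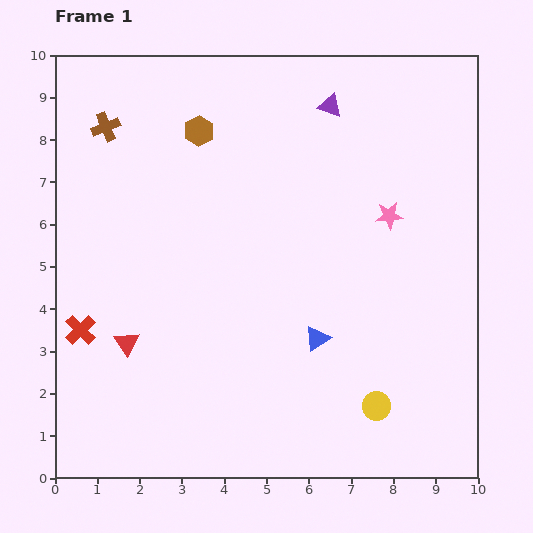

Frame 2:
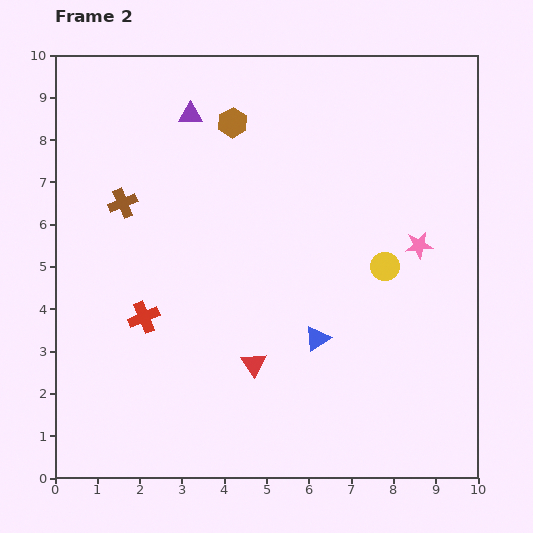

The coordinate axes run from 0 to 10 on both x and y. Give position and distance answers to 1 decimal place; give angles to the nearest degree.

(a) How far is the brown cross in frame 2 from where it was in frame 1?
1.8

The brown cross moved from (1.2, 8.3) to (1.6, 6.5), a distance of √(0.4² + 1.8²) ≈ 1.8.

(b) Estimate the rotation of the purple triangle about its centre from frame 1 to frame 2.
17° counter-clockwise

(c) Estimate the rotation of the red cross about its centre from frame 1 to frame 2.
22° clockwise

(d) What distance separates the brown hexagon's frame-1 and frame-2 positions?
0.8

The brown hexagon moved from (3.4, 8.2) to (4.2, 8.4), a distance of √(0.8² + 0.2²) ≈ 0.8.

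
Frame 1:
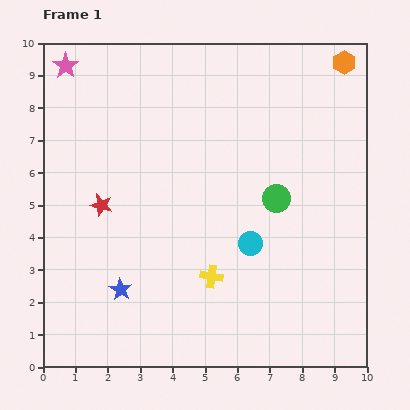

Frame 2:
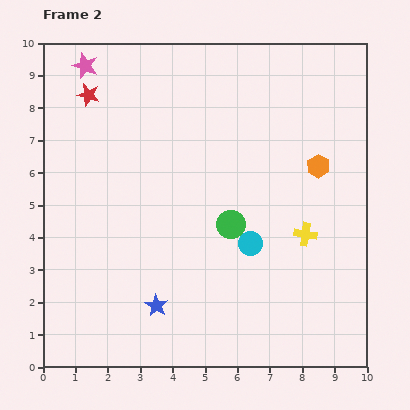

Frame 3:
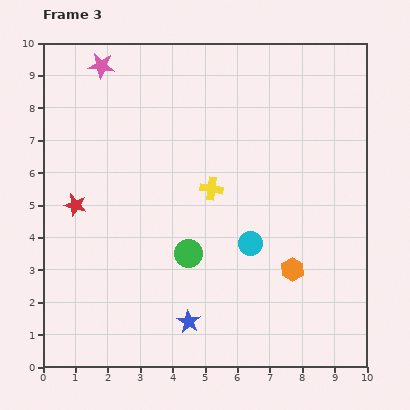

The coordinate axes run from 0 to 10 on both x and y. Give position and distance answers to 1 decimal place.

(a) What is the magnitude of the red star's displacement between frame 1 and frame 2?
3.4

The red star moved from (1.8, 5.0) to (1.4, 8.4), a distance of √(0.4² + 3.4²) ≈ 3.4.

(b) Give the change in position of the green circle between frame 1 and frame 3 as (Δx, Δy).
(-2.7, -1.7)

The green circle was at (7.2, 5.2) in frame 1 and (4.5, 3.5) in frame 3.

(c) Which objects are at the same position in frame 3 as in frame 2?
the cyan circle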